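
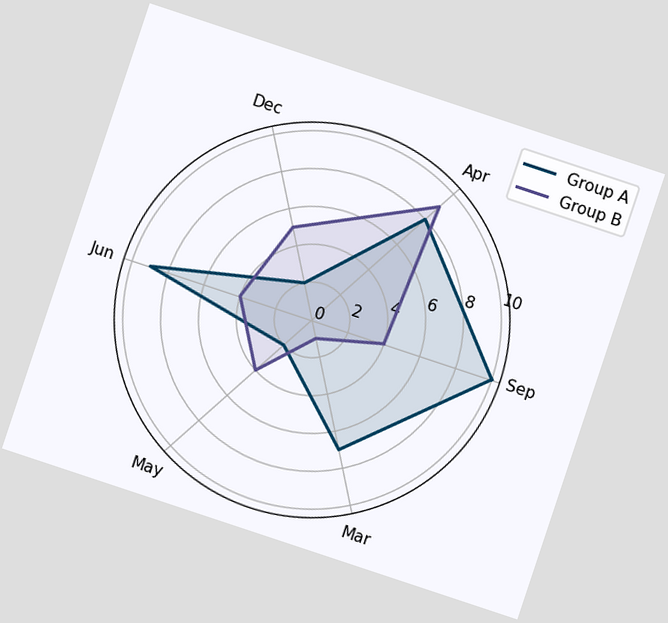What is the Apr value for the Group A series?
The chart is tilted about 18° clockwise. On the Apr axis, Group A reaches 8.

8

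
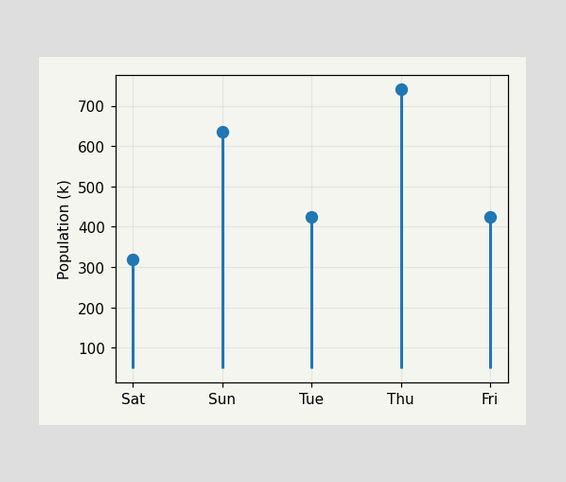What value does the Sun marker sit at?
The Sun marker sits at 636k.

636k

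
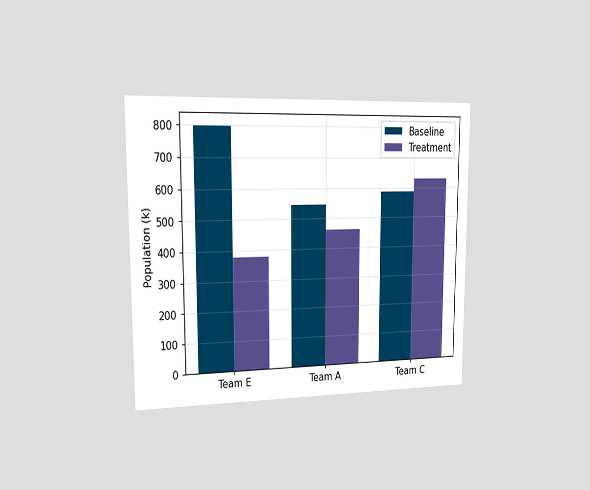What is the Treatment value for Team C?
The chart is viewed slightly from the left. The Treatment bar at Team C reaches 630k on the y-axis.

630k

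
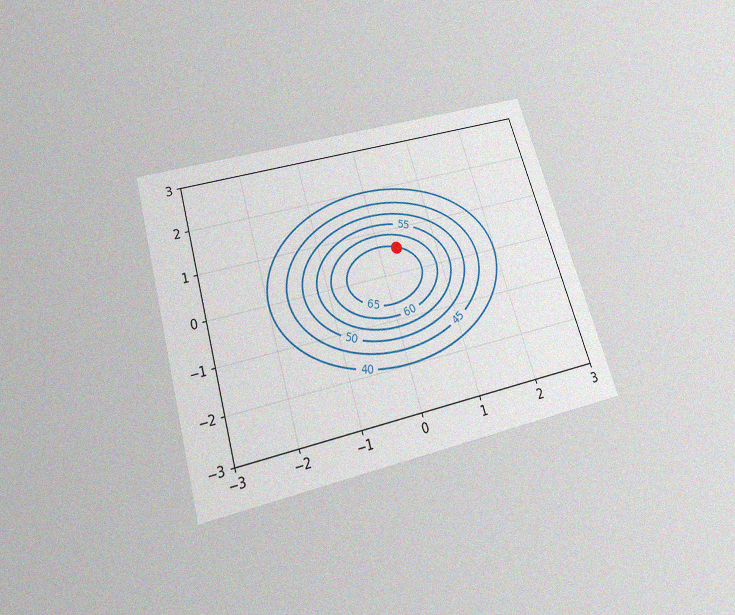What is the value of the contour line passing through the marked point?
The chart is tilted about 16° counter-clockwise and viewed slightly from below, with some photo noise. The marked point sits on the contour labelled 65.

65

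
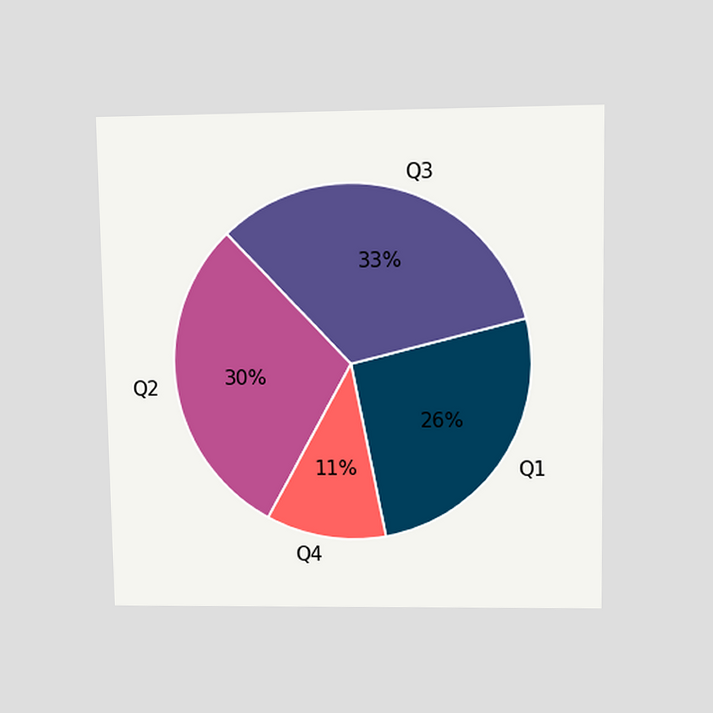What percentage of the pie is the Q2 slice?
The chart is viewed at a slight angle. The Q2 slice takes up 30% of the pie.

30%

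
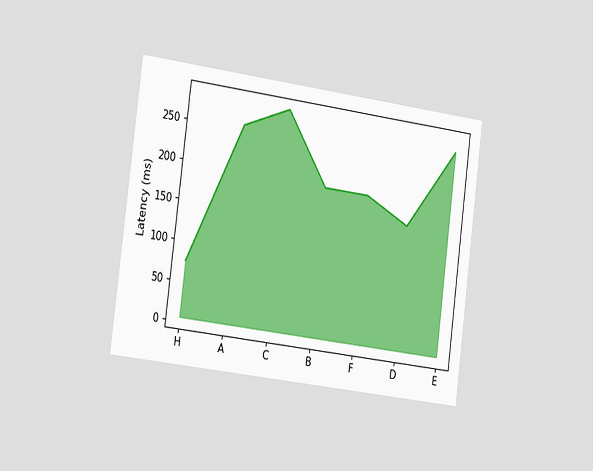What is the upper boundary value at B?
195ms

The chart is tilted about 7° clockwise and viewed slightly from the left. At B the upper boundary is at 195ms.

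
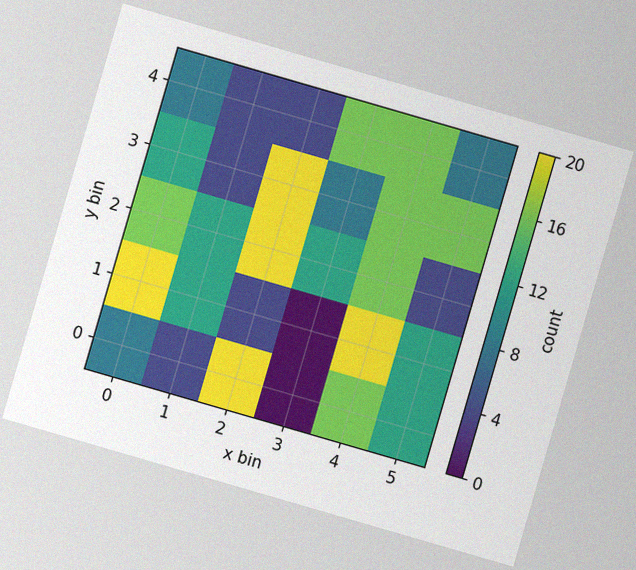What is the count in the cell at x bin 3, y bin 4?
16

The chart is tilted about 16° clockwise, with some photo noise. Matching the cell (3, 4) against the colorbar gives 16.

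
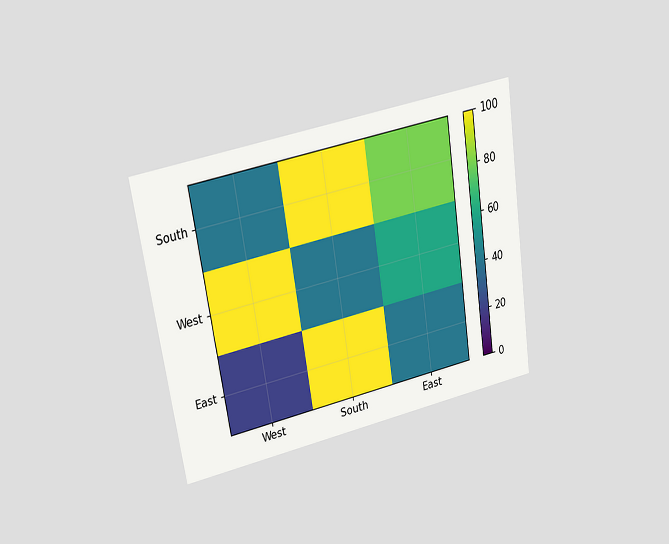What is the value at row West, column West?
100

The chart is tilted about 9° counter-clockwise and viewed slightly from above. Matching cell (West, West) against the colorbar gives 100.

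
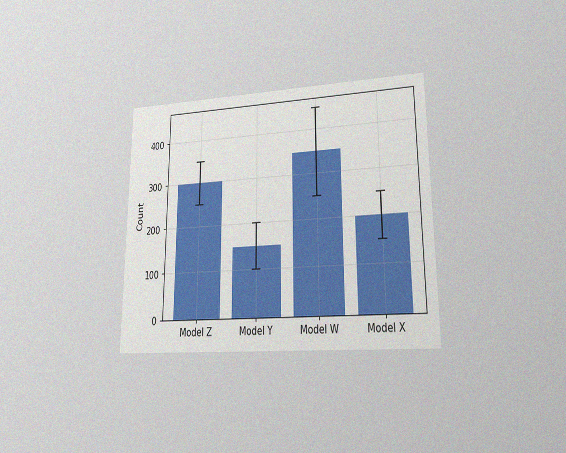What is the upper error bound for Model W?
The chart is viewed at a slight angle, with some photo noise. The Model W bar's upper whisker reaches 450.

450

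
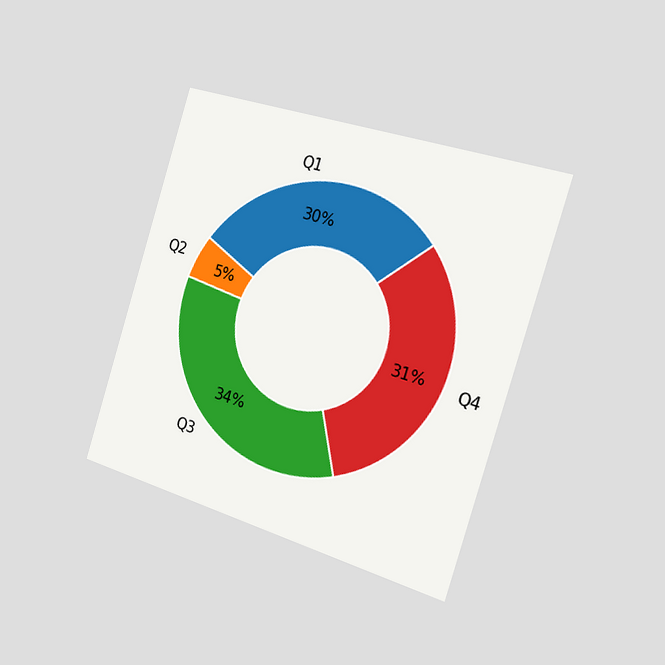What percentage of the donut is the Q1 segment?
The chart is tilted about 17° clockwise and viewed slightly from the right. The Q1 segment takes up 30% of the ring.

30%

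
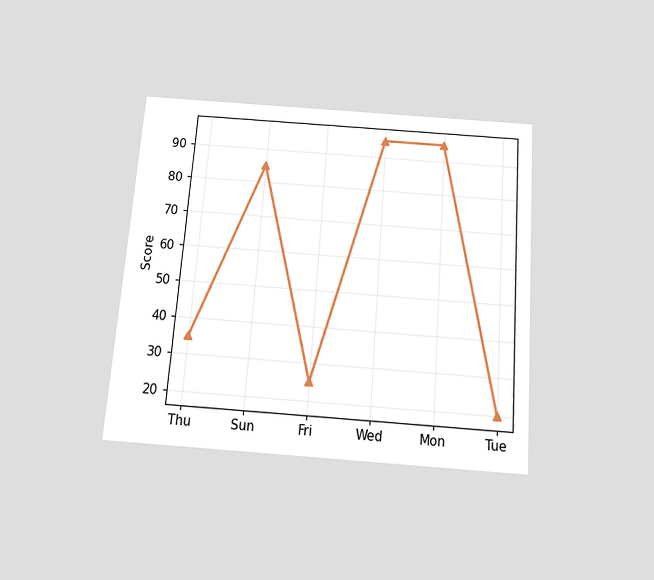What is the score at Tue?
20

The chart is tilted about 4° clockwise and viewed slightly from below. At Tue, the line is at 20.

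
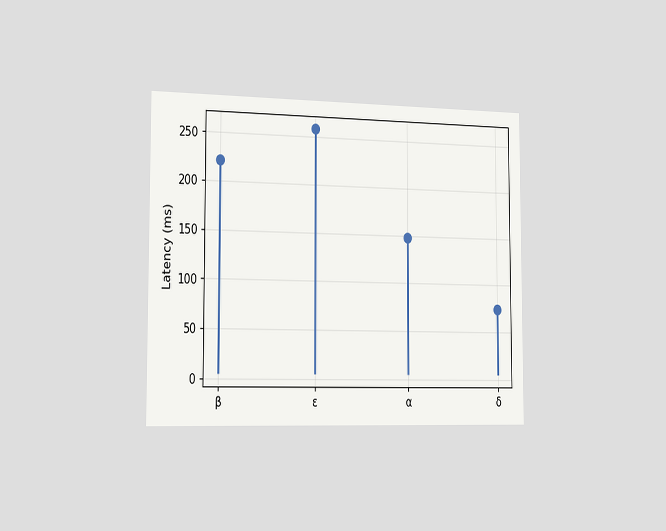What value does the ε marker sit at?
The chart is viewed slightly from the left. The ε marker sits at 259ms.

259ms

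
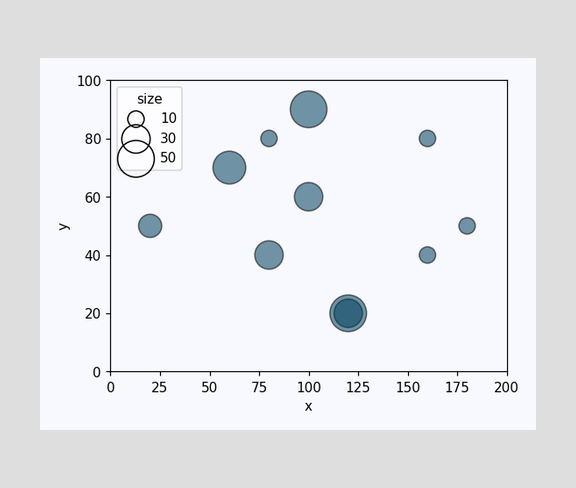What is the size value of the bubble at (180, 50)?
10

Matching the bubble at (180, 50) against the size legend gives 10.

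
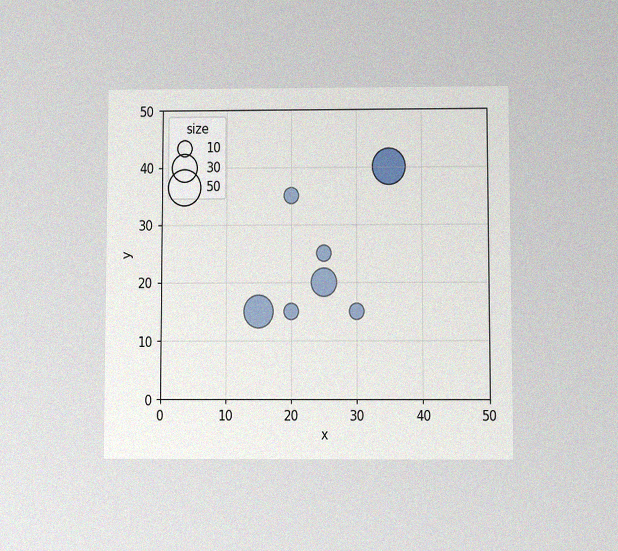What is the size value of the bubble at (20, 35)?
10

The chart is viewed slightly from below, with some photo noise. Matching the bubble at (20, 35) against the size legend gives 10.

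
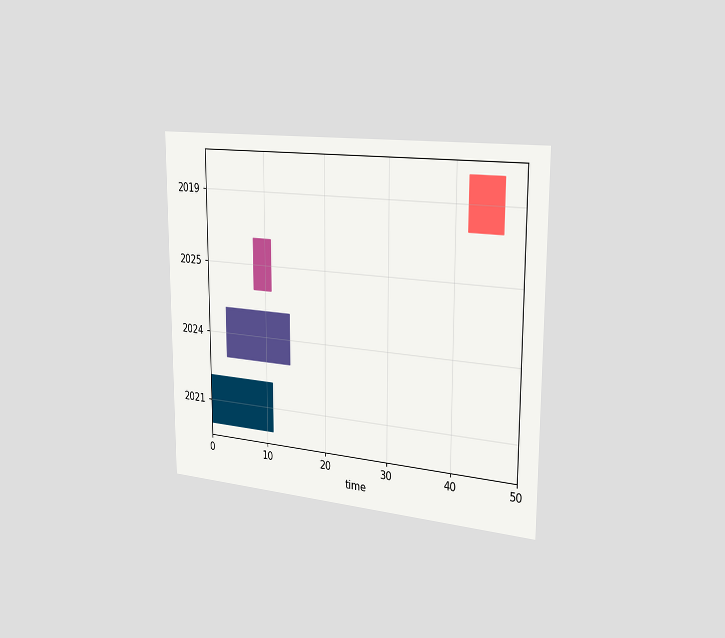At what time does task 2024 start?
3

The chart is viewed slightly from the right. The 2024 bar begins at t=3.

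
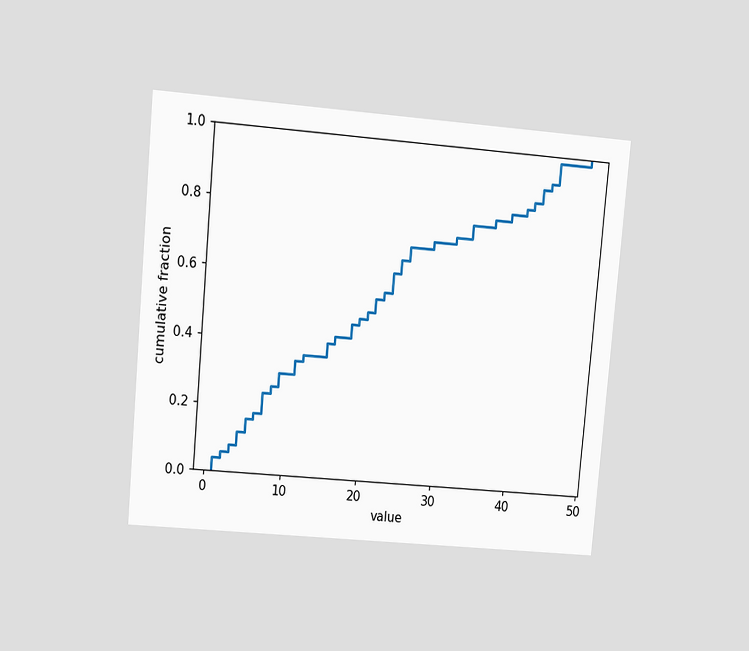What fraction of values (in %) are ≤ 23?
62%

The chart is tilted about 5° clockwise and viewed at a slight angle. At x=23 the ECDF step is at 62%.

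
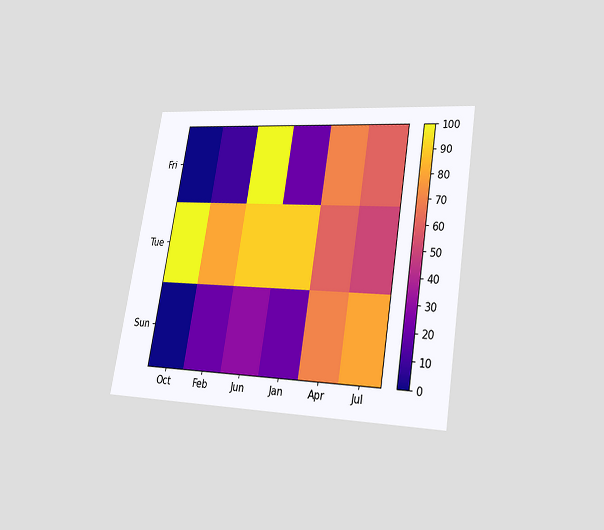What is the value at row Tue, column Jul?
50

The chart is tilted about 9° clockwise and viewed at a slight angle. Matching cell (Tue, Jul) against the colorbar gives 50.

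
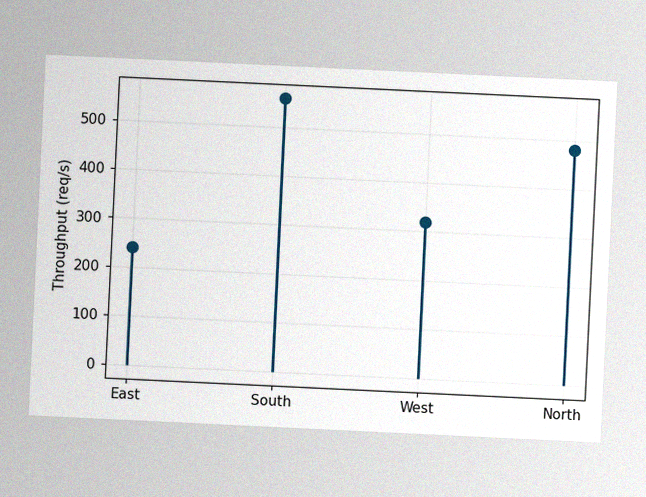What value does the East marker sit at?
240req/s

The chart is tilted about 3° clockwise, with some photo noise. The East marker sits at 240req/s.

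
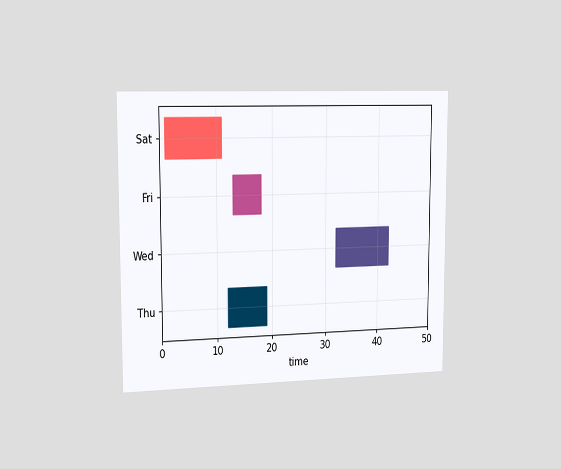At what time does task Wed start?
The chart is viewed slightly from the left. The Wed bar begins at t=32.

32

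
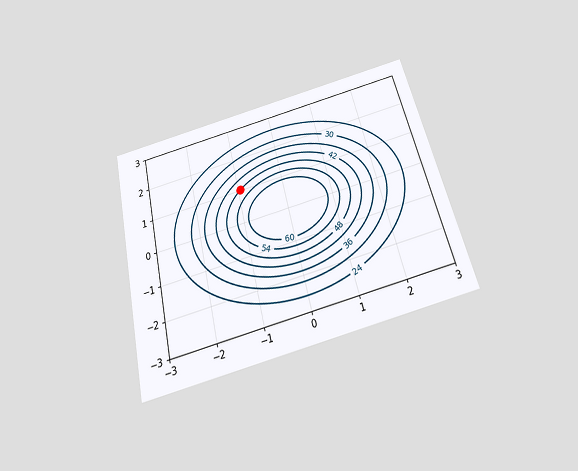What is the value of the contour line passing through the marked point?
The chart is tilted about 14° counter-clockwise and viewed slightly from below. The marked point sits on the contour labelled 48.

48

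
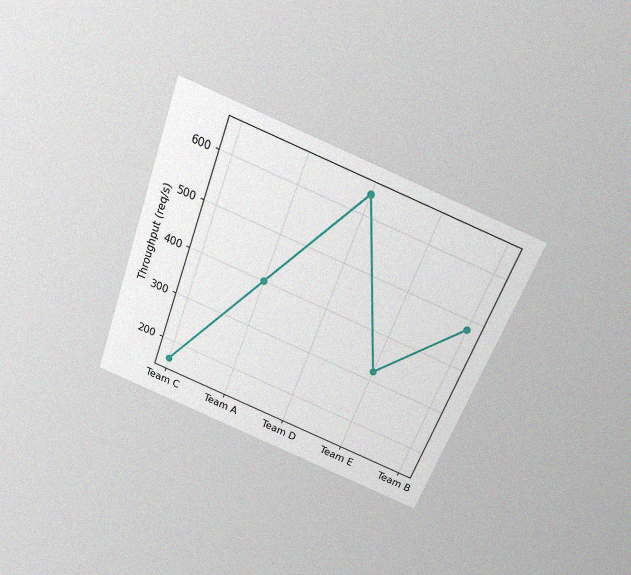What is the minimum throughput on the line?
The chart is tilted about 21° clockwise and viewed slightly from above, with some photo noise. The lowest point is at Team C, and reading across to the y-axis gives 160req/s.

160req/s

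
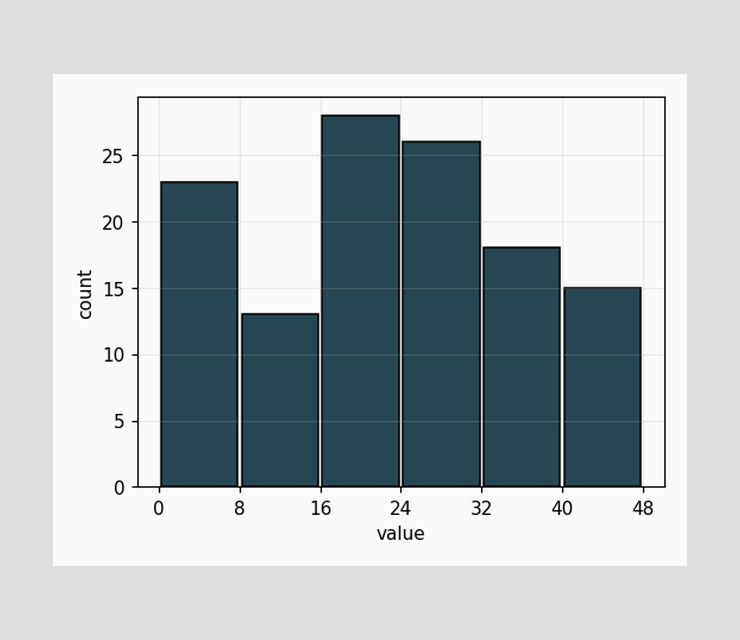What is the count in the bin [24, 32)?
26

The [24, 32) bin has height 26.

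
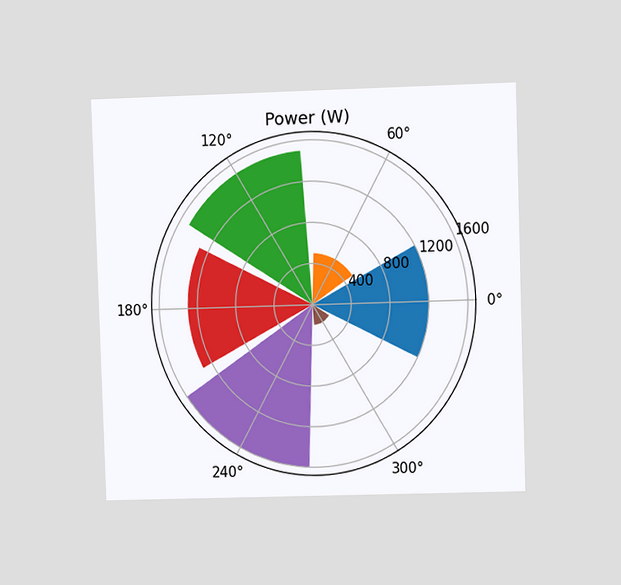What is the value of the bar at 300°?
The chart is viewed at a slight angle. The bar at 300° reaches 200W on the radial axis.

200W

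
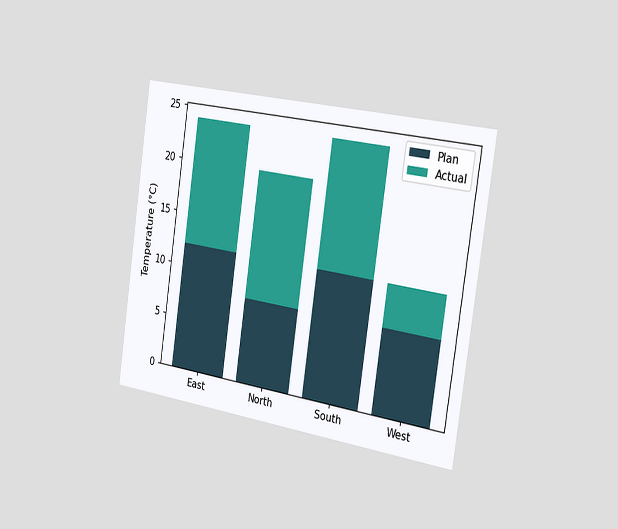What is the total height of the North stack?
20°C

The chart is tilted about 8° clockwise and viewed slightly from the right. The North stack's top reaches 20°C on the y-axis.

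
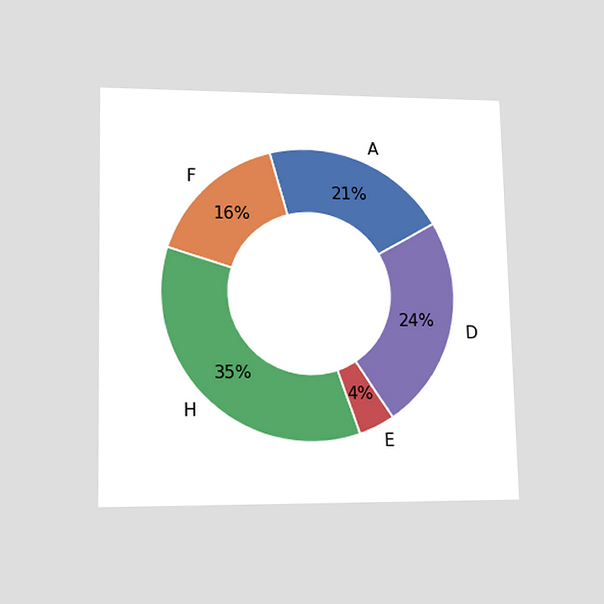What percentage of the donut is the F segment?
16%

The chart is viewed at a slight angle. The F segment takes up 16% of the ring.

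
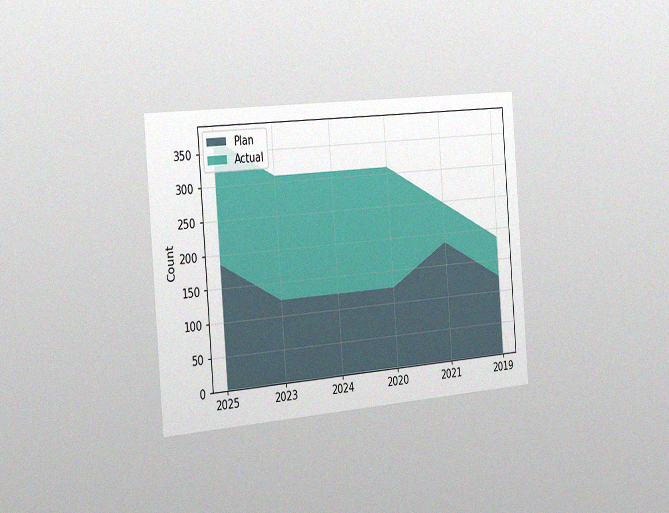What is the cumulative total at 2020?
The chart is tilted about 4° counter-clockwise and viewed slightly from the left, with some photo noise. The stacked total at 2020 reaches 310.

310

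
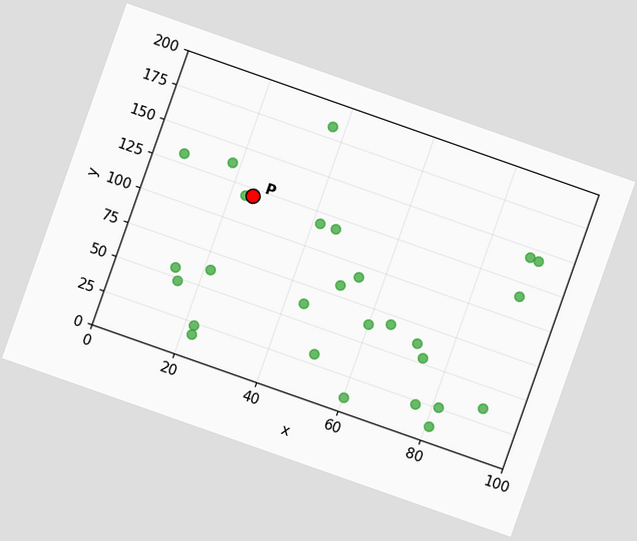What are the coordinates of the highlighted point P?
The chart is tilted about 19° clockwise. Following the gridlines from P to each axis, P sits at (25, 120).

(25, 120)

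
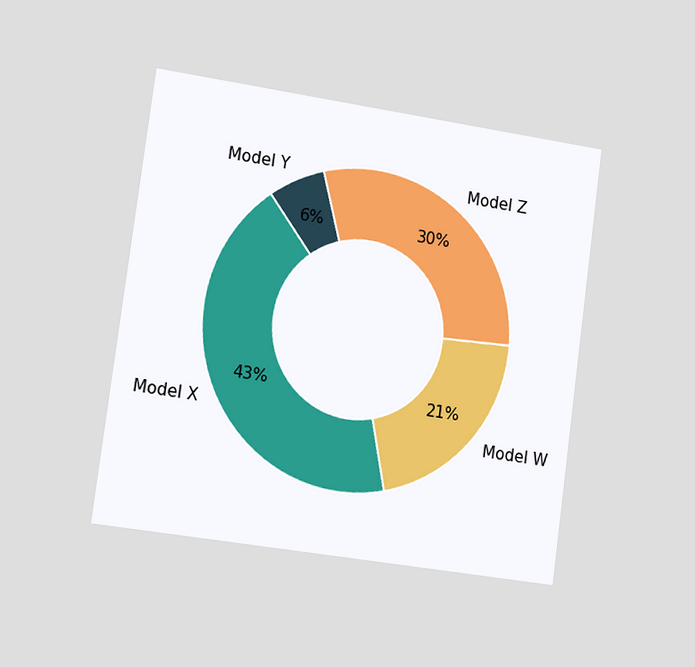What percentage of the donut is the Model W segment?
The chart is tilted about 8° clockwise and viewed slightly from the left. The Model W segment takes up 21% of the ring.

21%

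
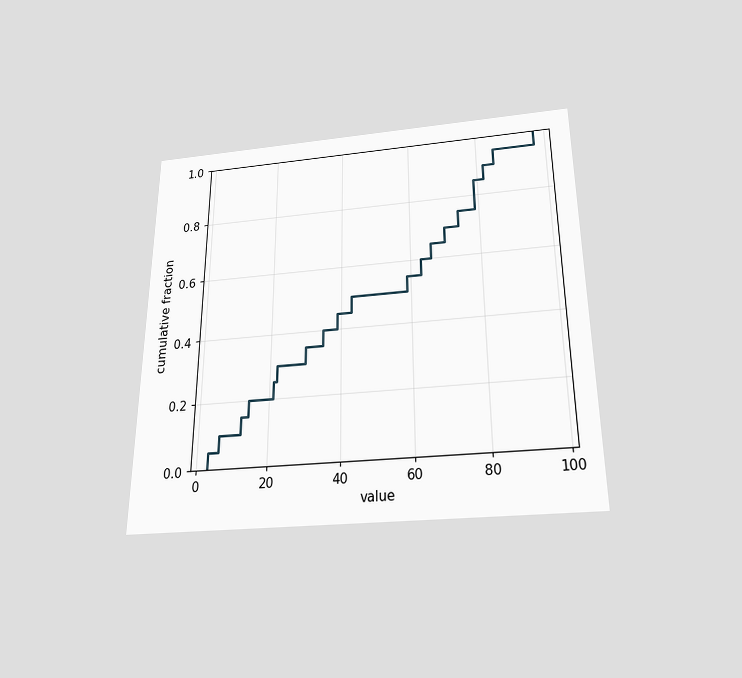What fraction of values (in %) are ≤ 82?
The chart is viewed slightly from below. At x=82 the ECDF step is at 90%.

90%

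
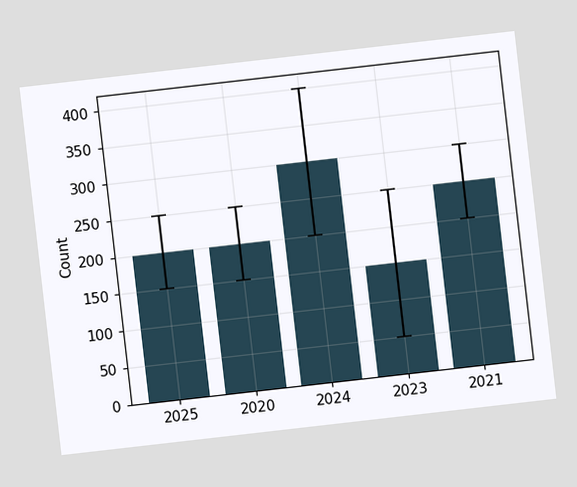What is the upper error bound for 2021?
300

The chart is tilted about 7° counter-clockwise. The 2021 bar's upper whisker reaches 300.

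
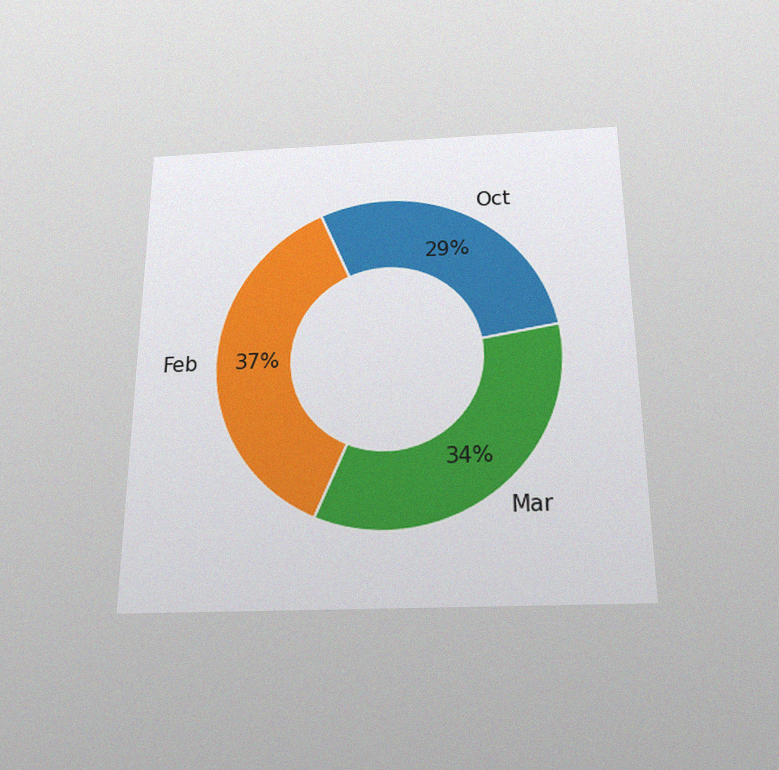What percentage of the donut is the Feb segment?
The chart is viewed slightly from below, with some photo noise. The Feb segment takes up 37% of the ring.

37%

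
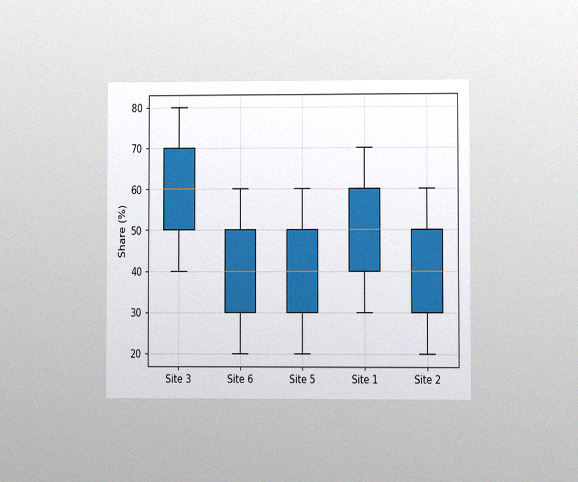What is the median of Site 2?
The chart is viewed at a slight angle, with some photo noise. The median line in the Site 2 box sits at 40%.

40%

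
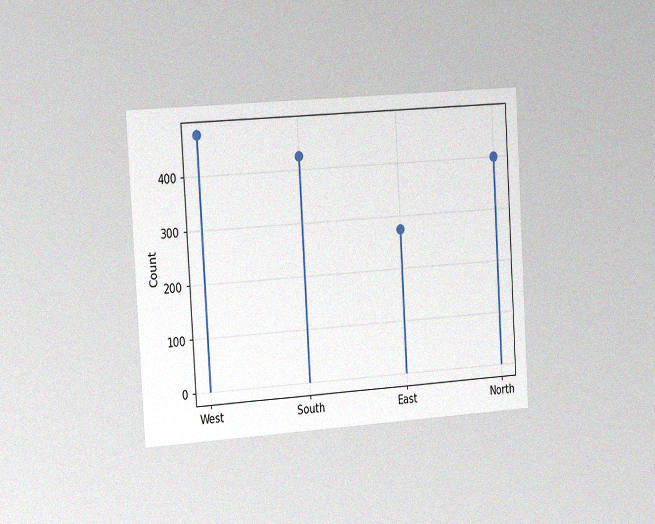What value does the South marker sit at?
The chart is tilted about 3° counter-clockwise and viewed slightly from the left, with some photo noise. The South marker sits at 425.

425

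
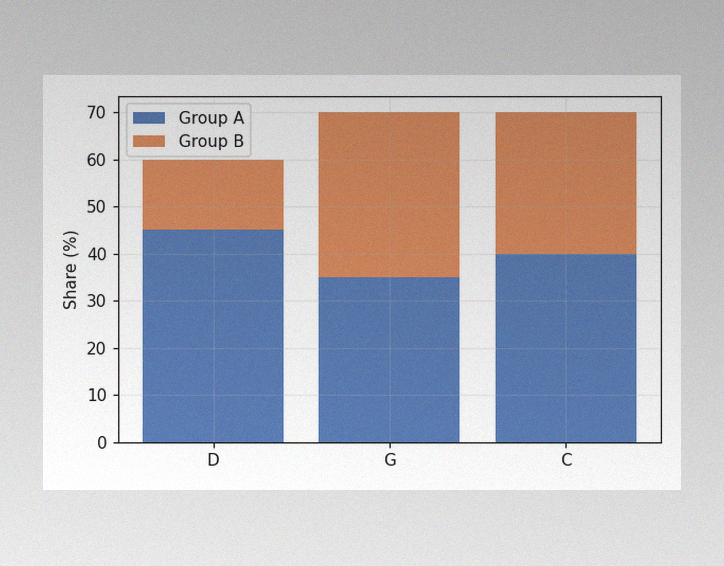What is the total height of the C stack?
The image has some photo noise and uneven lighting. The C stack's top reaches 70% on the y-axis.

70%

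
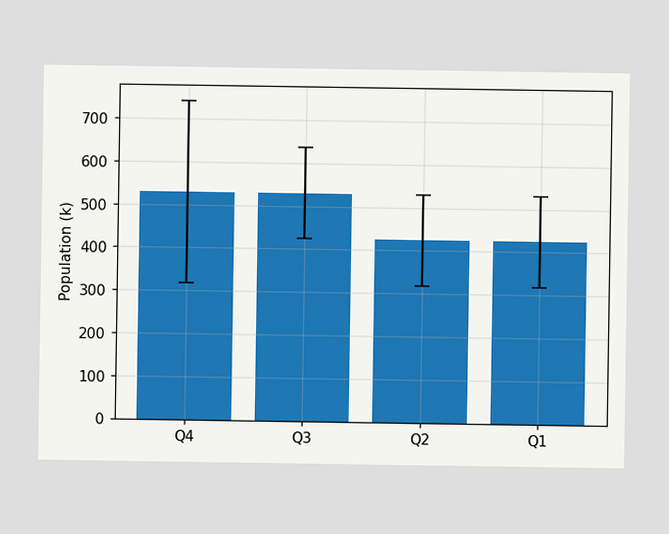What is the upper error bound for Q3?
The Q3 bar's upper whisker reaches 636k.

636k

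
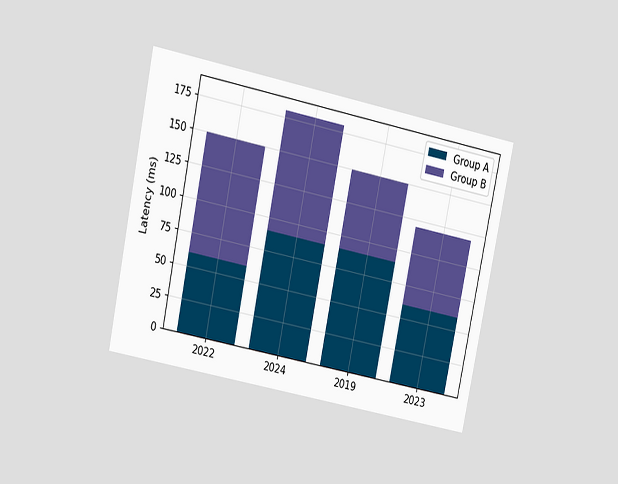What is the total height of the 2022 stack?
The chart is tilted about 12° clockwise and viewed at a slight angle. The 2022 stack's top reaches 150ms on the y-axis.

150ms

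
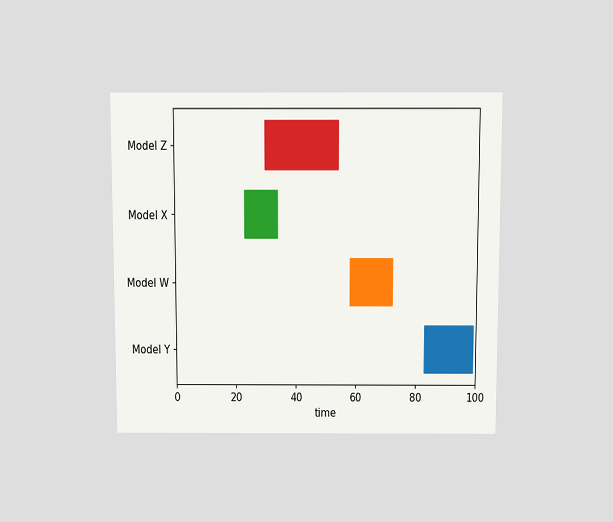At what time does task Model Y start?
83

The chart is viewed slightly from above. The Model Y bar begins at t=83.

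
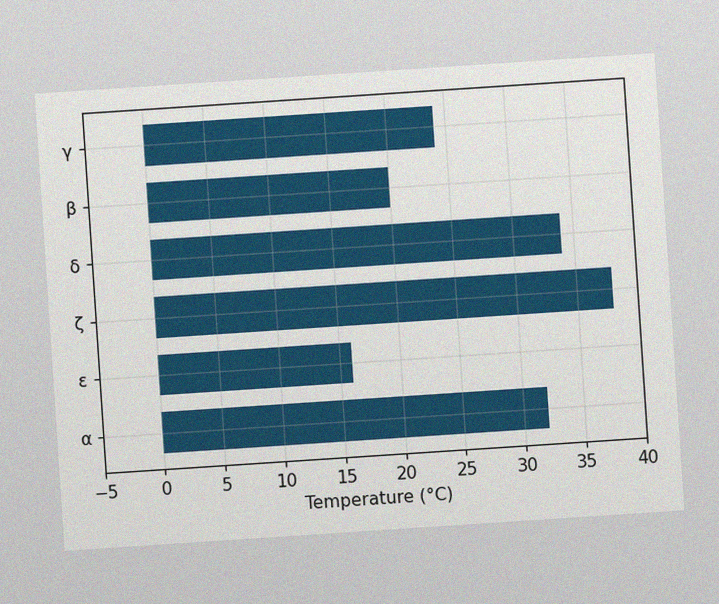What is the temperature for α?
32°C

The chart is tilted about 4° counter-clockwise, with some photo noise. Reading along the chart's x-axis, the α bar reaches 32°C.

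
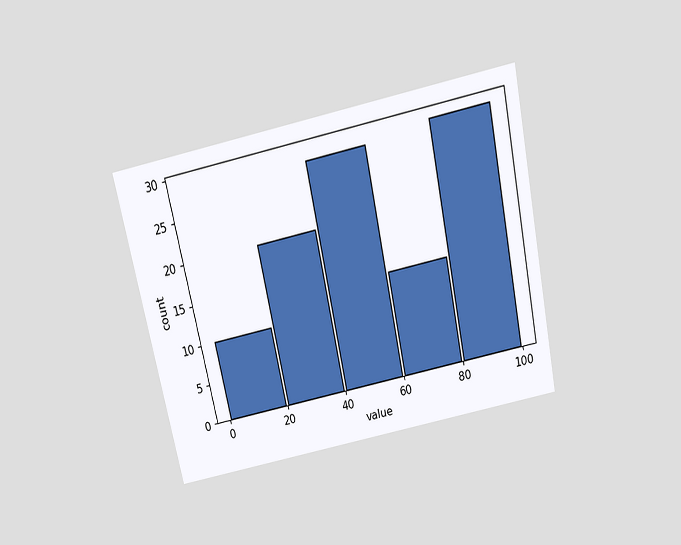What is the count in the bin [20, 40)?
20

The chart is tilted about 12° counter-clockwise and viewed slightly from above. The [20, 40) bin has height 20.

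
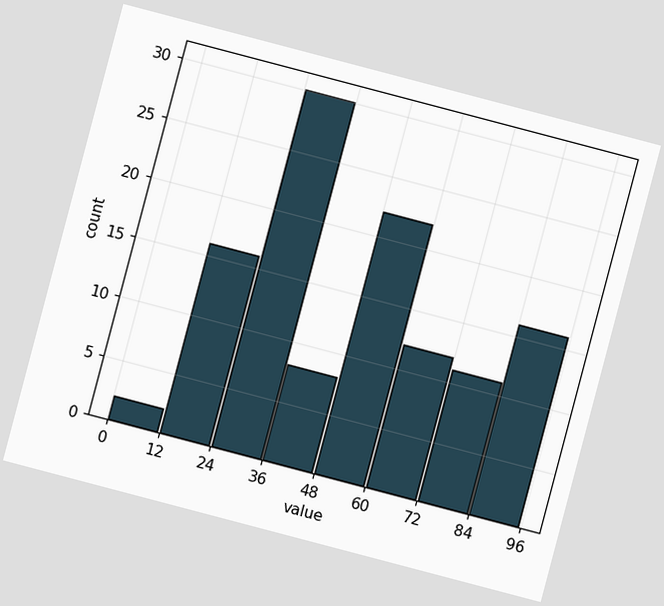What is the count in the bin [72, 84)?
11

The chart is tilted about 15° clockwise. The [72, 84) bin has height 11.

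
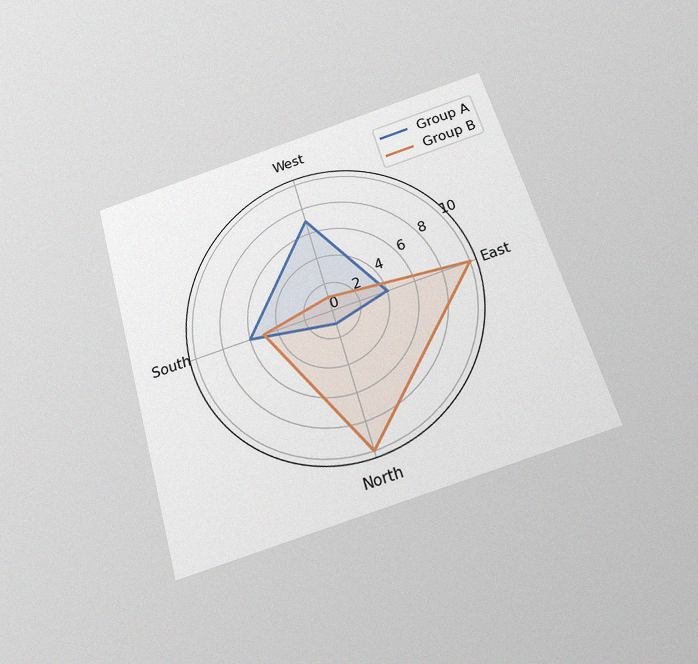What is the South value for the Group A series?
6

The chart is tilted about 16° counter-clockwise and viewed slightly from below, with some photo noise. On the South axis, Group A reaches 6.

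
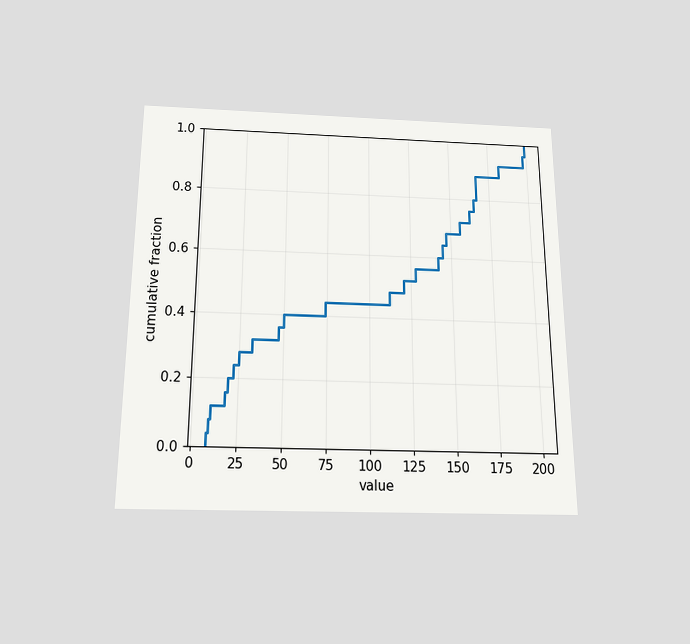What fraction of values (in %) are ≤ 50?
The chart is viewed slightly from below. At x=50 the ECDF step is at 40%.

40%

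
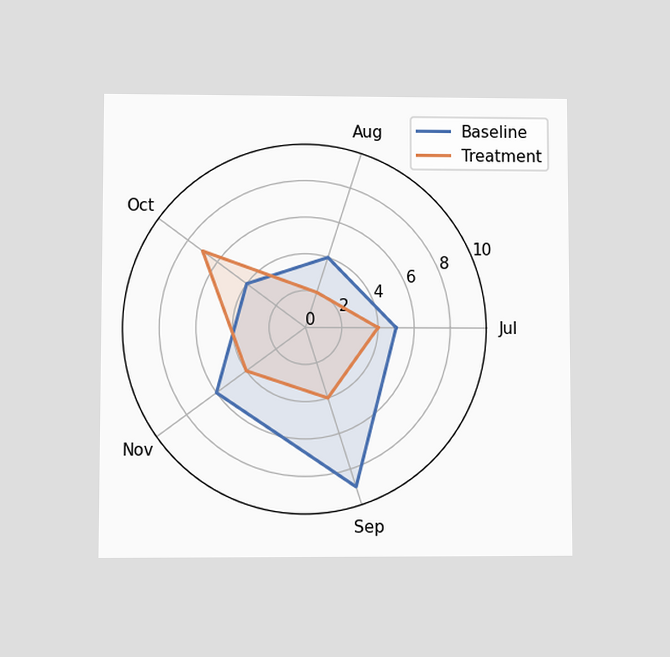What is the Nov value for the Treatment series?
The chart is viewed at a slight angle. On the Nov axis, Treatment reaches 4.

4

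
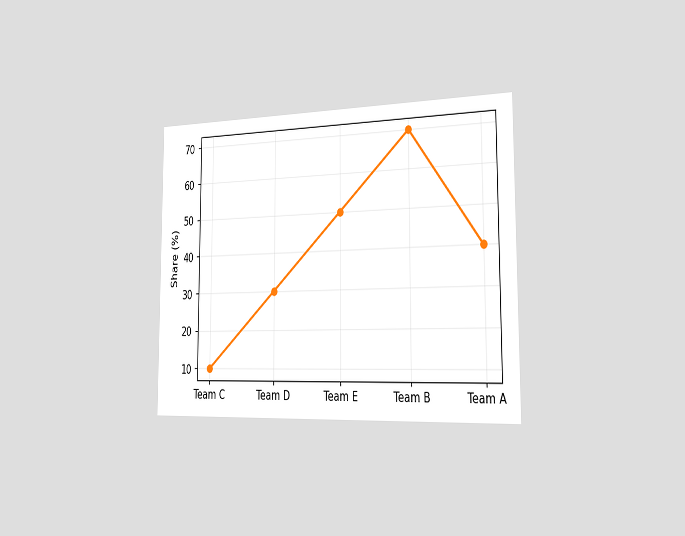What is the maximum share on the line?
70%

The chart is viewed slightly from the right. The highest point is at Team B, and reading across to the y-axis gives 70%.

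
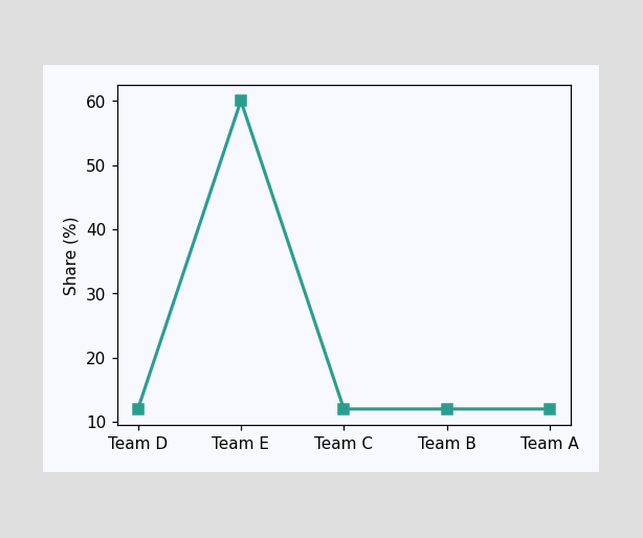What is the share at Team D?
12%

At Team D, the line is at 12%.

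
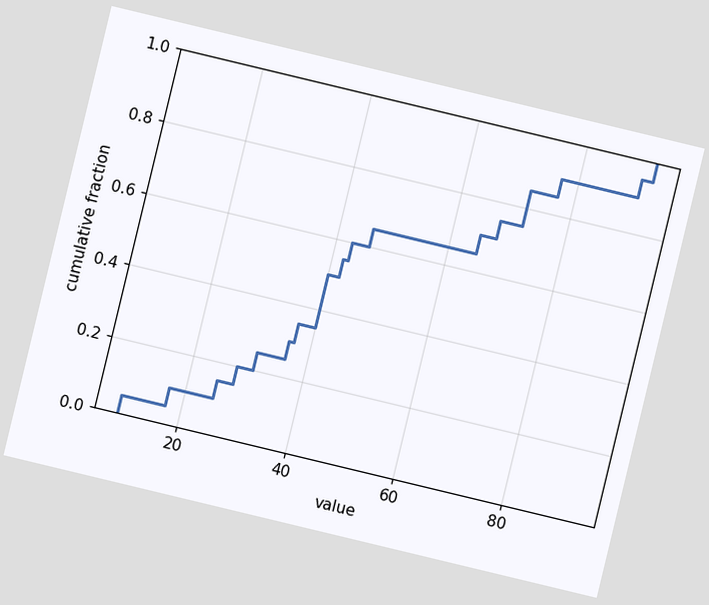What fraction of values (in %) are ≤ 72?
The chart is tilted about 14° clockwise. At x=72 the ECDF step is at 85%.

85%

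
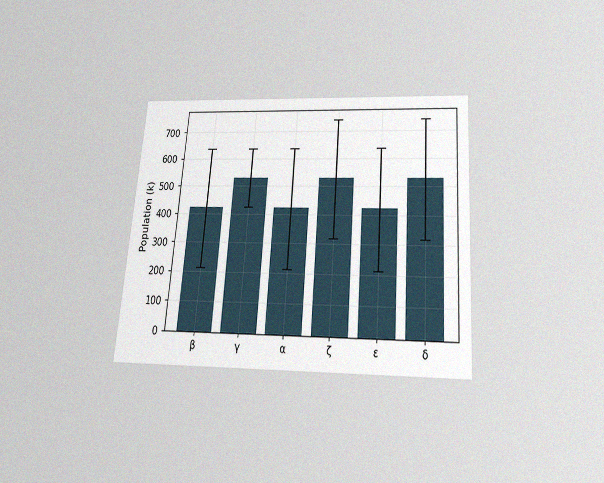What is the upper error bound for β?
636k

The chart is tilted about 4° clockwise and viewed slightly from below, with some photo noise. The β bar's upper whisker reaches 636k.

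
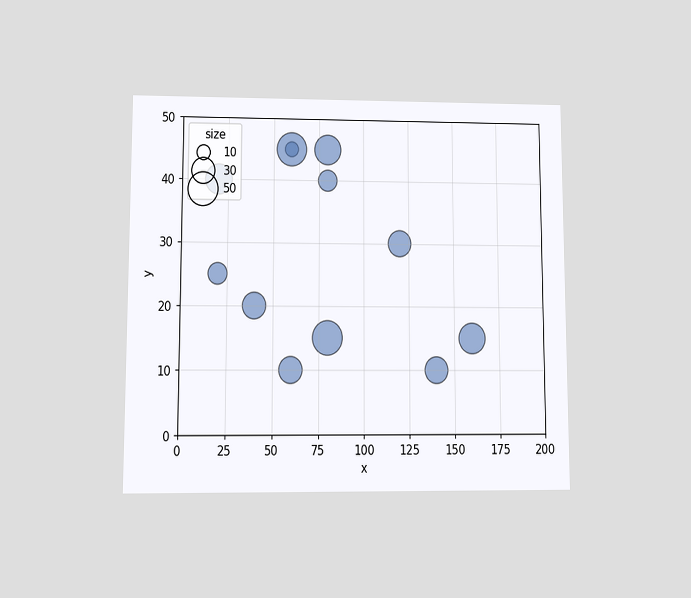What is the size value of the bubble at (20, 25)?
The chart is viewed at a slight angle. Matching the bubble at (20, 25) against the size legend gives 20.

20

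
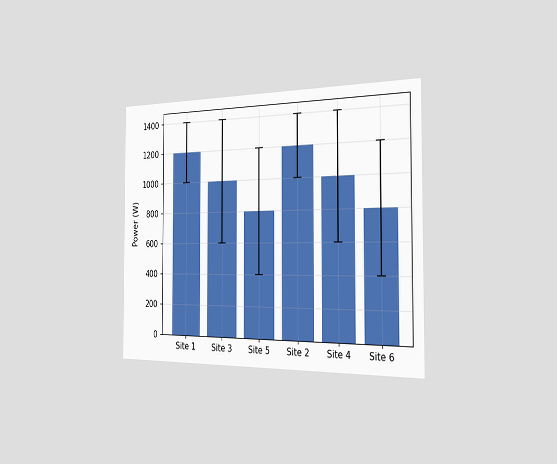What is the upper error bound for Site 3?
The chart is viewed slightly from the right. The Site 3 bar's upper whisker reaches 1400W.

1400W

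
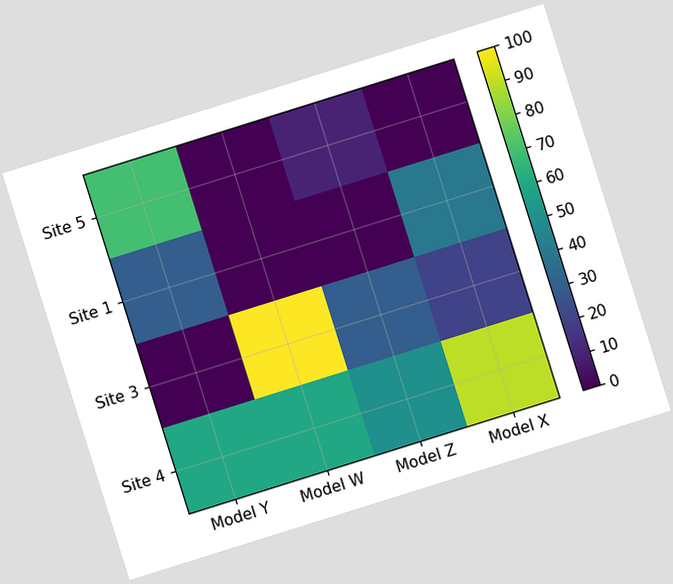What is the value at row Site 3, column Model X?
20

The chart is tilted about 17° counter-clockwise. Matching cell (Site 3, Model X) against the colorbar gives 20.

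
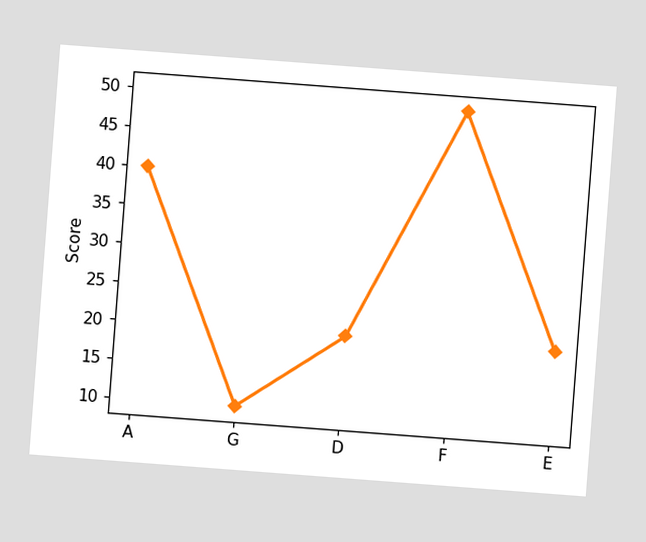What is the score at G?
The chart is tilted about 4° clockwise. At G, the line is at 10.

10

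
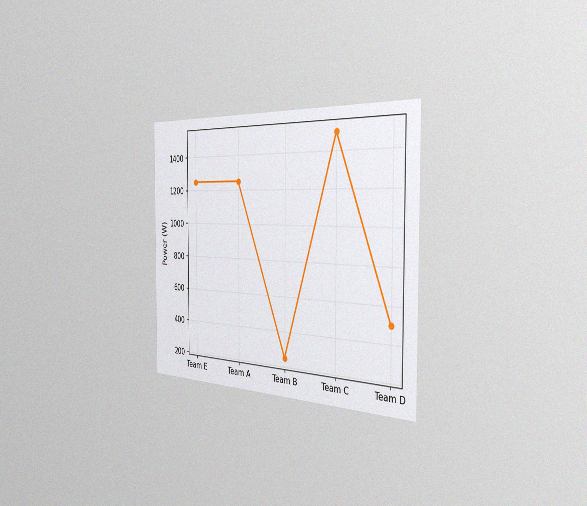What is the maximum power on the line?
The chart is viewed slightly from the right, with some photo noise. The highest point is at Team C, and reading across to the y-axis gives 1500W.

1500W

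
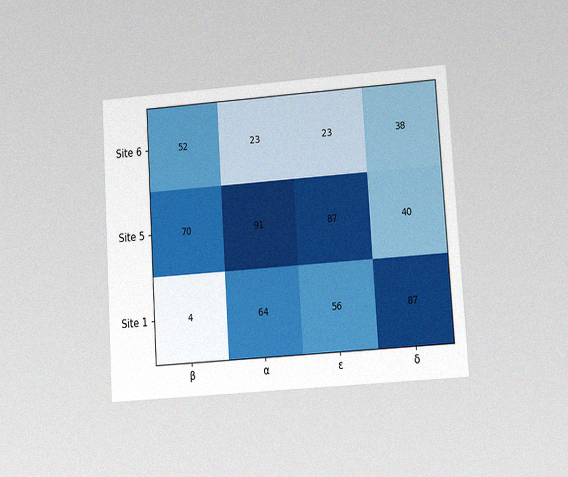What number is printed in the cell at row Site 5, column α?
91

The chart is tilted about 4° counter-clockwise and viewed at a slight angle, with some photo noise. The (Site 5, α) cell reads 91.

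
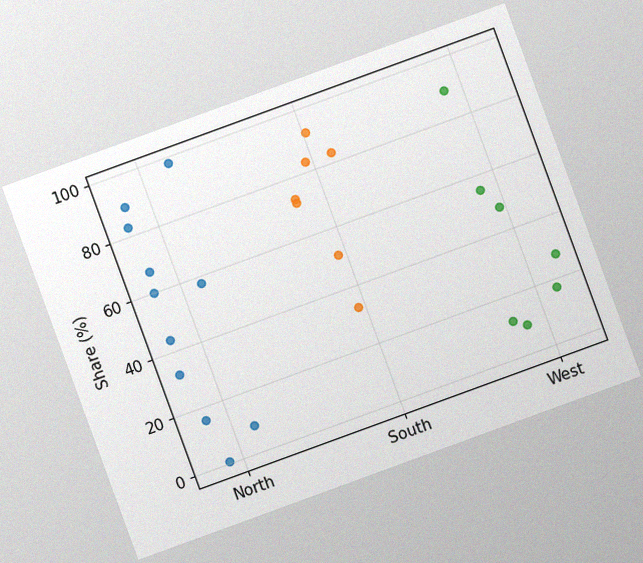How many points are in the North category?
11

The chart is tilted about 20° counter-clockwise, with some photo noise. Counting the markers in the North column gives 11.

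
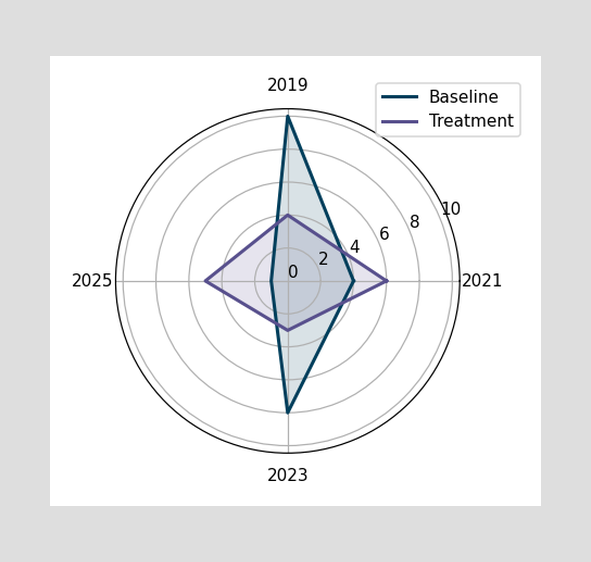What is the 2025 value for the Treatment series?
5

On the 2025 axis, Treatment reaches 5.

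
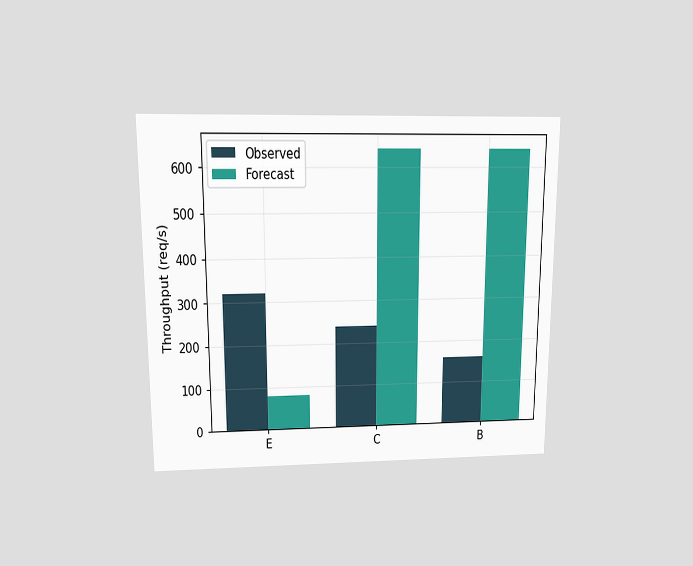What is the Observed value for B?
The chart is viewed slightly from above. The Observed bar at B reaches 160req/s on the y-axis.

160req/s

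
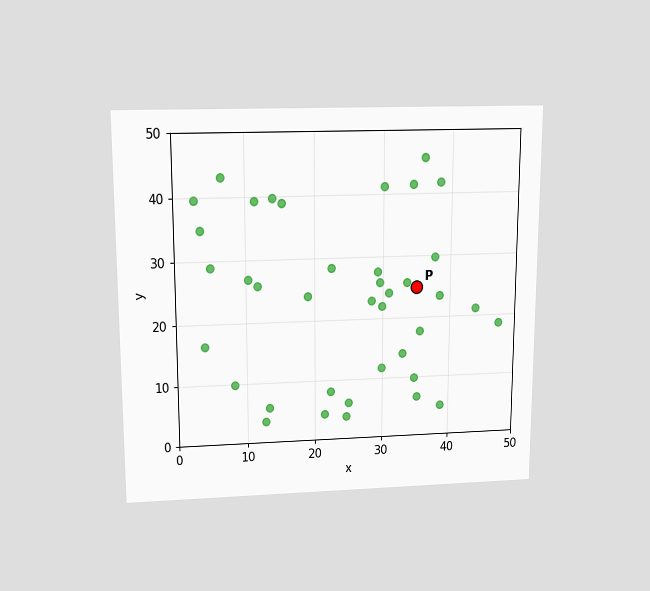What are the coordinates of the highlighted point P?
The chart is viewed slightly from above. Following the gridlines from P to each axis, P sits at (35, 25).

(35, 25)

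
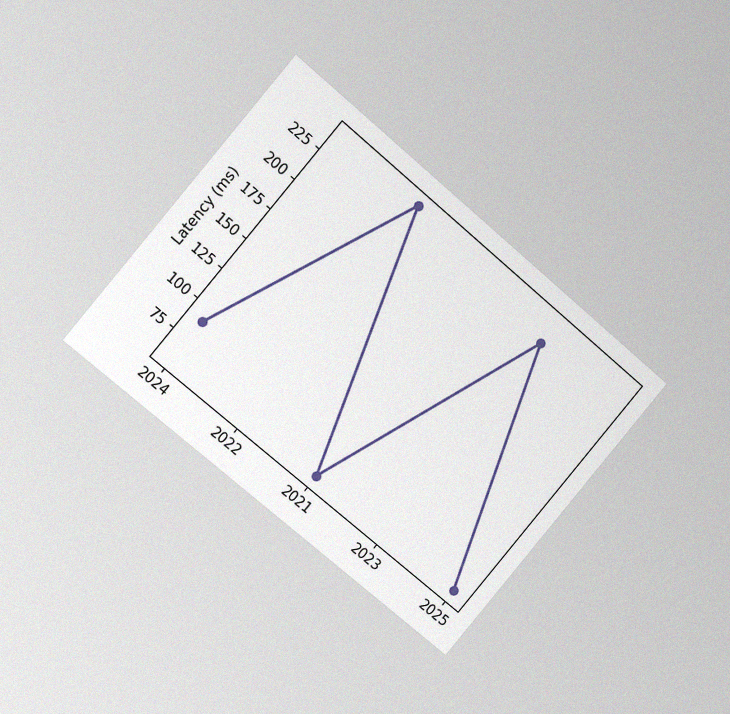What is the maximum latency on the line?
The chart is tilted about 40° clockwise and viewed at a slight angle, with some photo noise. The highest point is at 2022, and reading across to the y-axis gives 240ms.

240ms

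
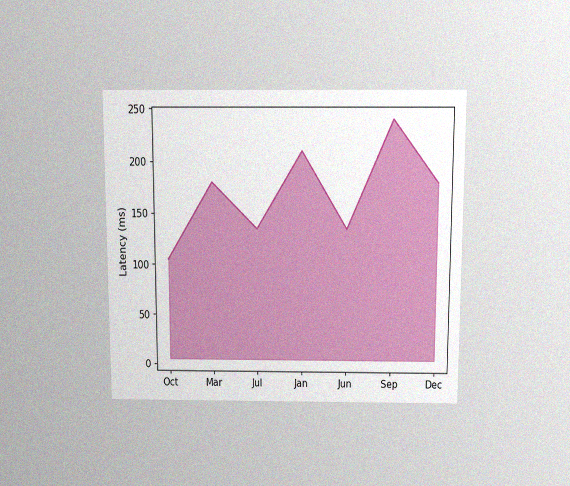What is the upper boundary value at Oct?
The chart is viewed slightly from above, with some photo noise. At Oct the upper boundary is at 105ms.

105ms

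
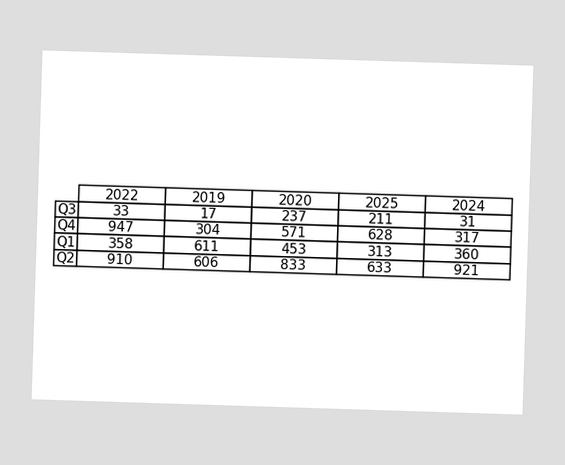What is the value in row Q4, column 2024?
The (Q4, 2024) cell reads 317.

317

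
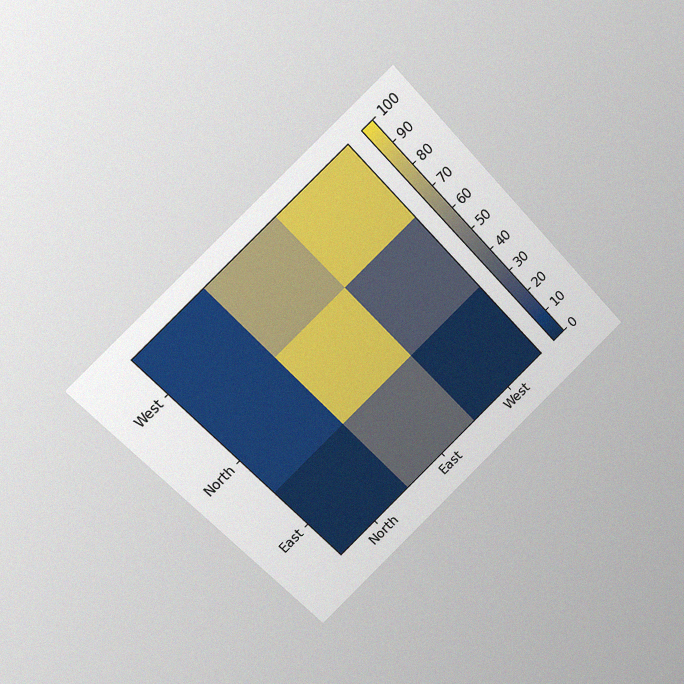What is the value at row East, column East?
40

The chart is tilted about 44° counter-clockwise and viewed at a slight angle, with some photo noise. Matching cell (East, East) against the colorbar gives 40.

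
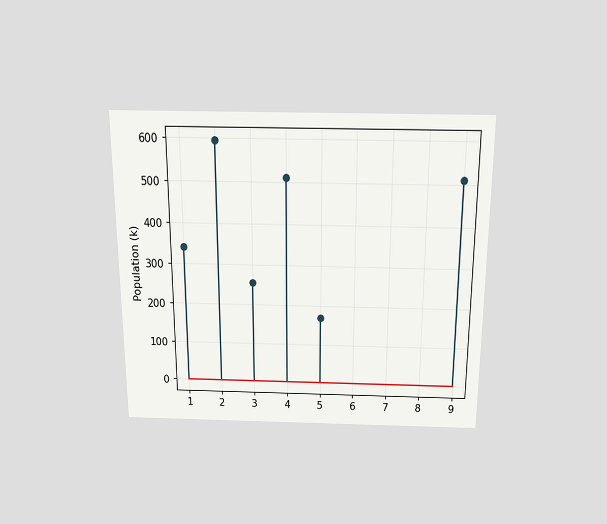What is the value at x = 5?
170k

The chart is viewed slightly from above. The stem at x=5 reaches 170k.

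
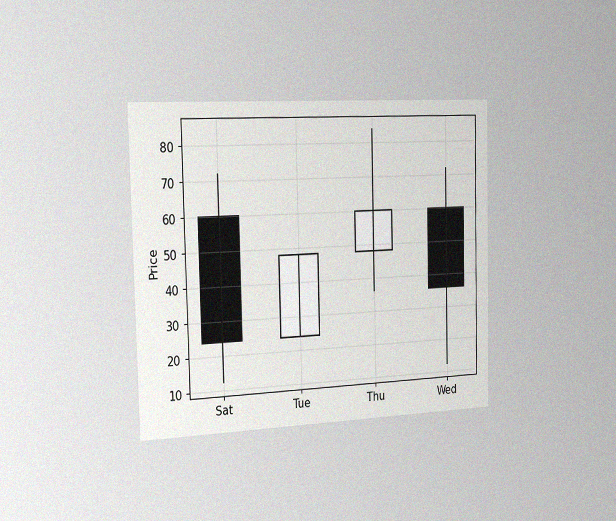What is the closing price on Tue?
48

The chart is viewed slightly from the left, with some photo noise. The Tue candle closes at 48.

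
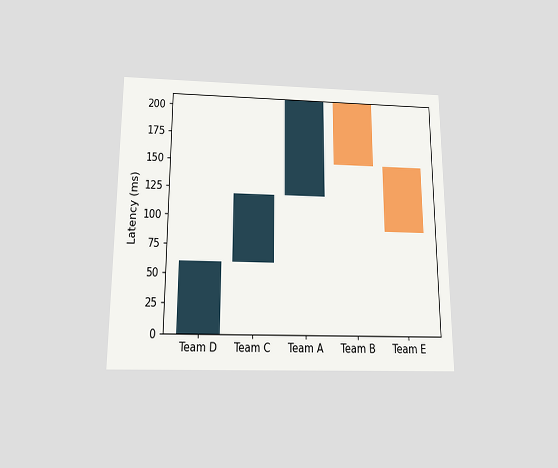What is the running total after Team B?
The chart is viewed slightly from below. After Team B the running total reaches 150ms.

150ms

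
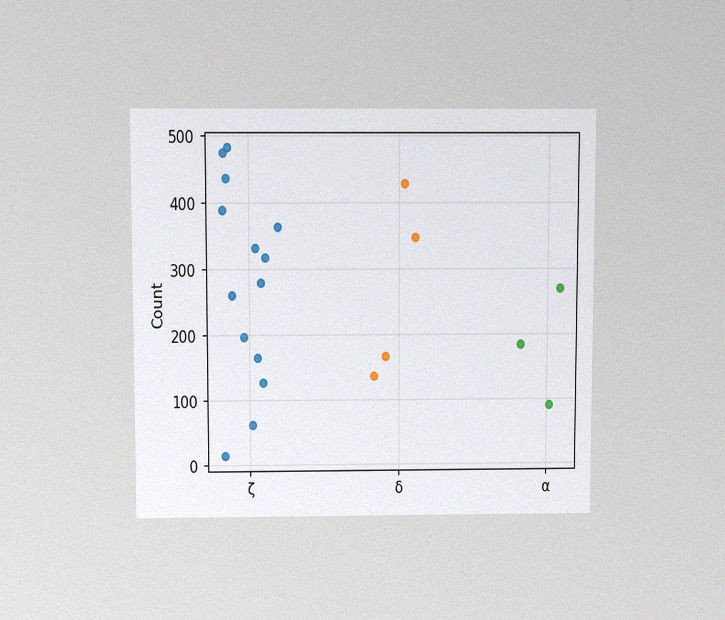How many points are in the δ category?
The chart is viewed slightly from above, with some photo noise. Counting the markers in the δ column gives 4.

4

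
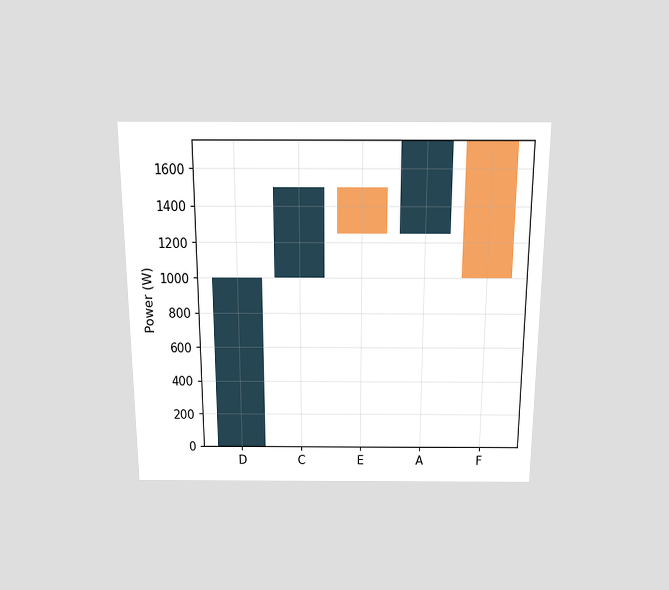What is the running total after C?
The chart is viewed slightly from above. After C the running total reaches 1500W.

1500W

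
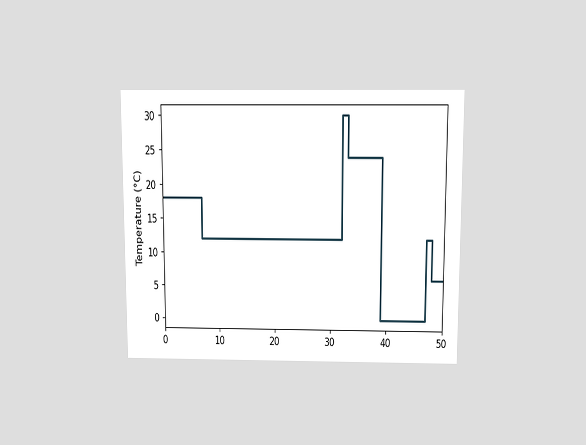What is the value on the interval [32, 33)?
30°C

The chart is viewed slightly from above. On [32, 33) the step sits at 30°C.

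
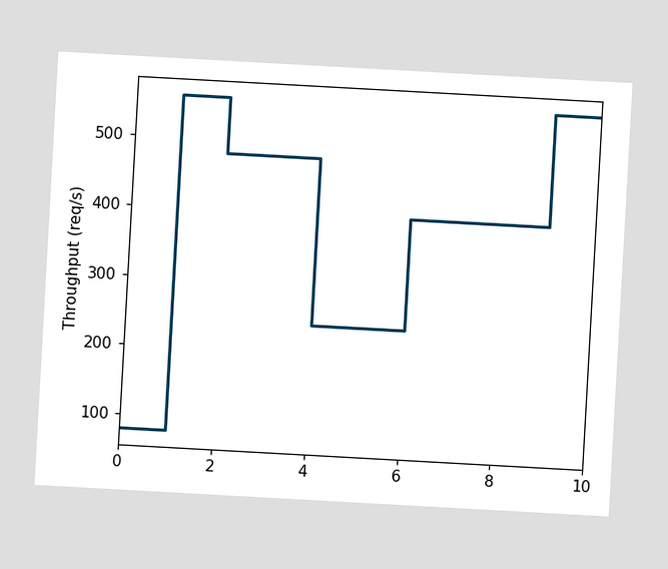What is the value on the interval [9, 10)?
The chart is tilted about 3° clockwise. On [9, 10) the step sits at 560req/s.

560req/s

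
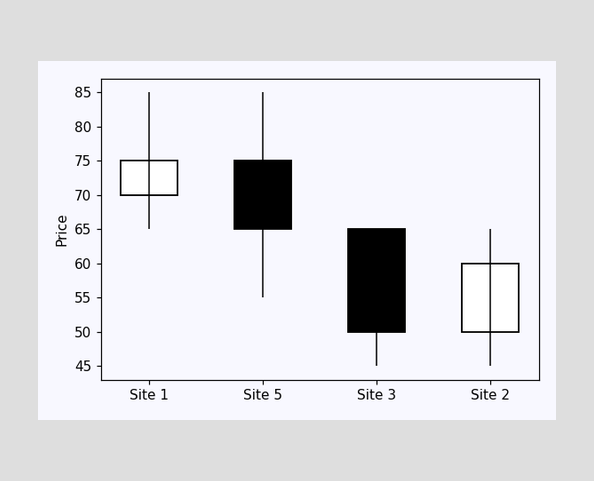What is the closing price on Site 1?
75

The Site 1 candle closes at 75.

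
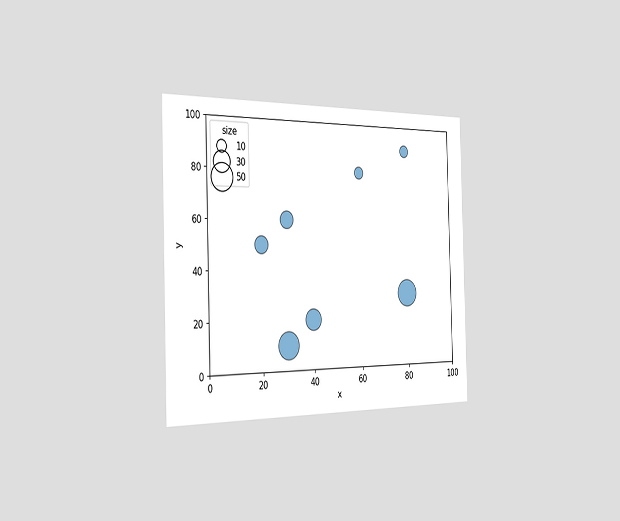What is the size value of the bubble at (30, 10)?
50

The chart is viewed slightly from the left. Matching the bubble at (30, 10) against the size legend gives 50.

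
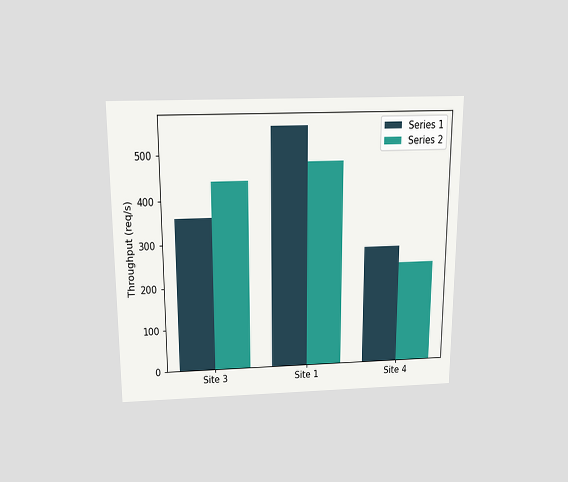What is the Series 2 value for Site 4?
The chart is viewed slightly from above. The Series 2 bar at Site 4 reaches 240req/s on the y-axis.

240req/s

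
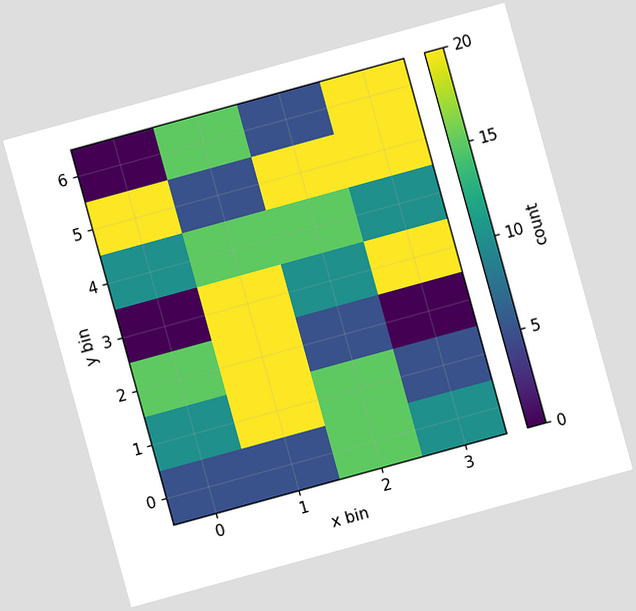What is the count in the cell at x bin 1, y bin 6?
The chart is tilted about 15° counter-clockwise. Matching the cell (1, 6) against the colorbar gives 15.

15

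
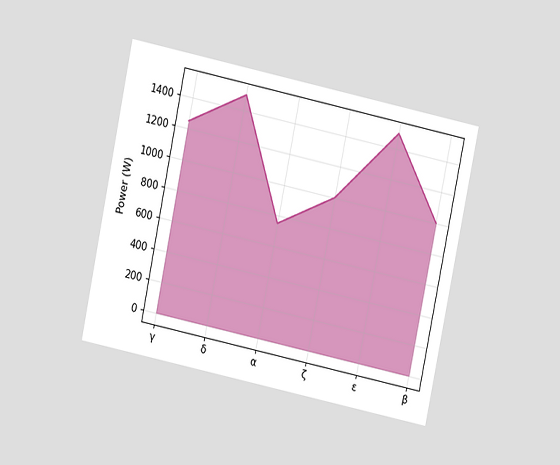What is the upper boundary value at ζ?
The chart is tilted about 12° clockwise and viewed at a slight angle. At ζ the upper boundary is at 1000W.

1000W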